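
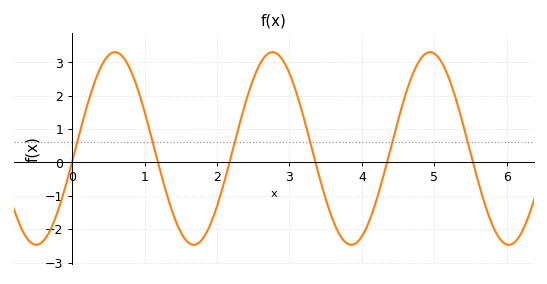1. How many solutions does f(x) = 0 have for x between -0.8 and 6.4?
6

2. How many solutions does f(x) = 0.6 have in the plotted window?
6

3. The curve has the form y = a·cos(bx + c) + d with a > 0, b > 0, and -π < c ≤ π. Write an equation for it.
y = 2.89cos(2.89x - 1.71) + 0.42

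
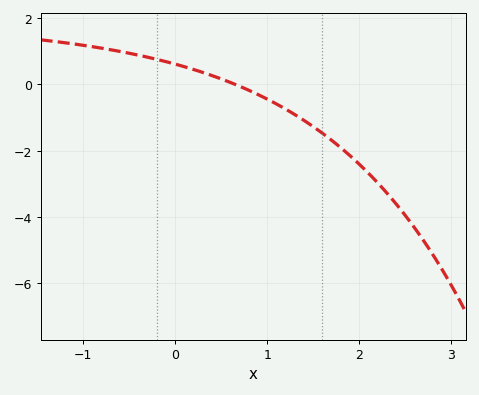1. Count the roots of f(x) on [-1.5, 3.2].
1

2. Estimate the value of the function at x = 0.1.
0.6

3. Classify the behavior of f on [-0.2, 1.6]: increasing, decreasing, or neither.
decreasing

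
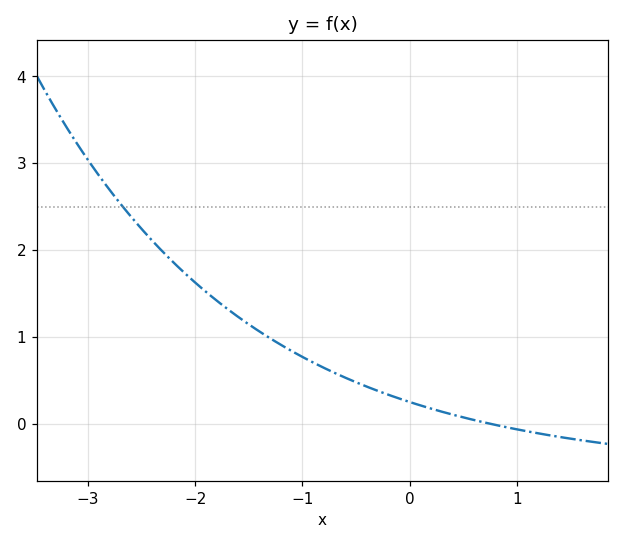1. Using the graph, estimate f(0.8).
0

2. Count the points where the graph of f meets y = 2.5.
1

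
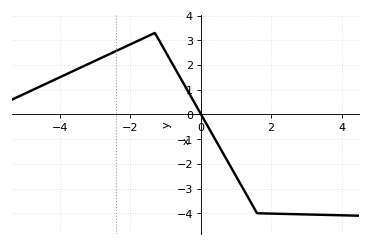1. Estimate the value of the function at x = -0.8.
2.04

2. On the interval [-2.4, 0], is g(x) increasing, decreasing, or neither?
neither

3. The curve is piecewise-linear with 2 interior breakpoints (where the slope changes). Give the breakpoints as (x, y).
(-1.3, 3.3); (1.6, -4)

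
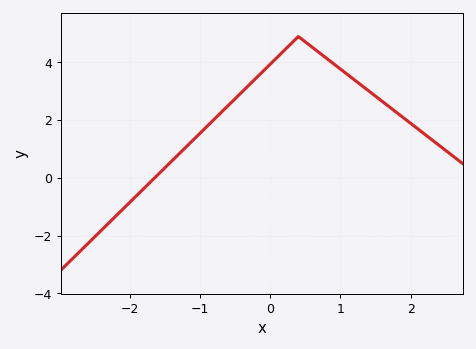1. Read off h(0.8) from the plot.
4.15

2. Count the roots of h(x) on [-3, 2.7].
1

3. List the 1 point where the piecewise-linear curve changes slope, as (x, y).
(0.4, 4.9)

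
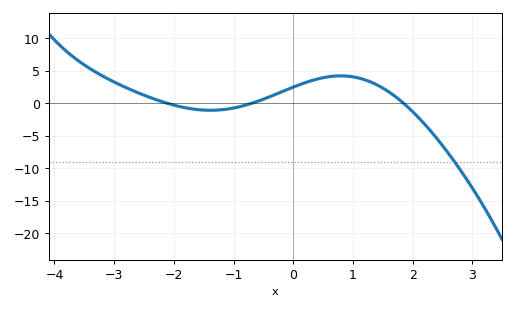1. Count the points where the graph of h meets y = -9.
1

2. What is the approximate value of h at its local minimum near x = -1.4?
-1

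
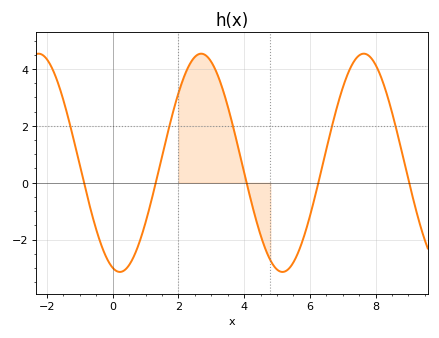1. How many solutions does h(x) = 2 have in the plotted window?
5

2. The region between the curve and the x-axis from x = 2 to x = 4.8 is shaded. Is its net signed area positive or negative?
positive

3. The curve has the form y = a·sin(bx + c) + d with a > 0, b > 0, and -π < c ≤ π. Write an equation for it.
y = 3.84sin(1.27x - 1.85) + 0.7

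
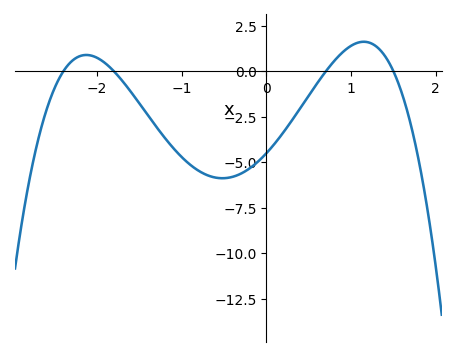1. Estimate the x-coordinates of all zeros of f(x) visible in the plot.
-2.4, -1.8, 0.7, 1.5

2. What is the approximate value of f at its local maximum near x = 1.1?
1.6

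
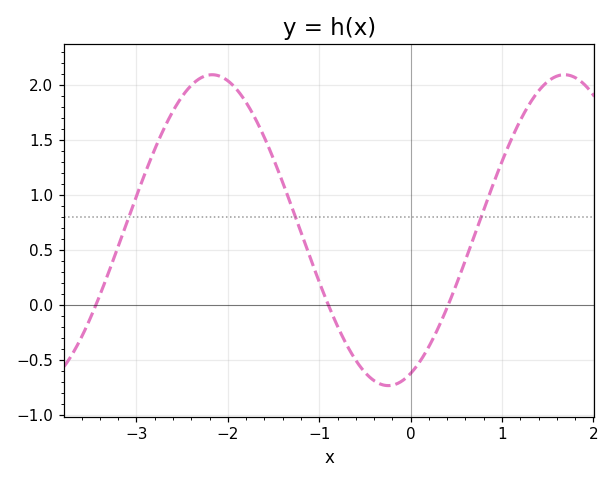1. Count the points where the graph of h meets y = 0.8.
3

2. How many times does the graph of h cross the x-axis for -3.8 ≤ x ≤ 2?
3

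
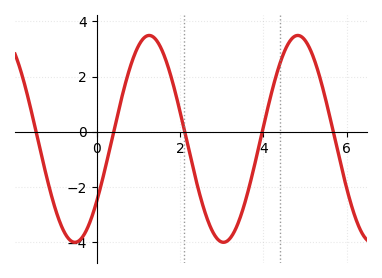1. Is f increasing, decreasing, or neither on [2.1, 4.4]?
neither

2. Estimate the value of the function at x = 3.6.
-2.34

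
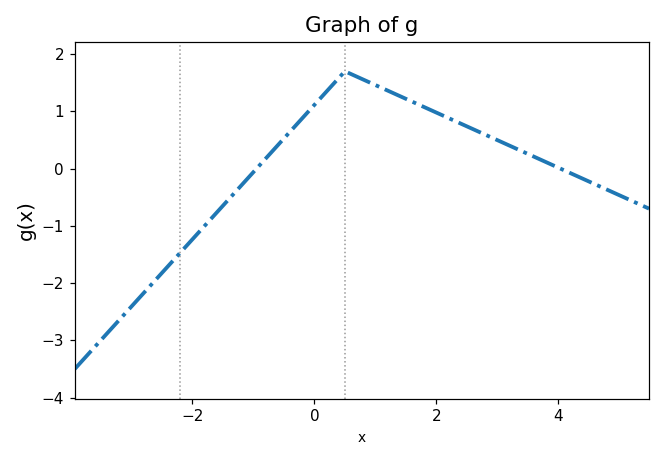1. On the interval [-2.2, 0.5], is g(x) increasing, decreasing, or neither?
increasing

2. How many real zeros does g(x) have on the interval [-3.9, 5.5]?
2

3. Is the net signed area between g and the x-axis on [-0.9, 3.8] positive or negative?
positive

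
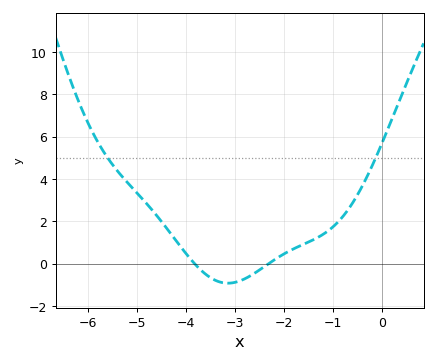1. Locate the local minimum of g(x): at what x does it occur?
-3.15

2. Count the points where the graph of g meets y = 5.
2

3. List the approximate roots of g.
-3.83, -2.32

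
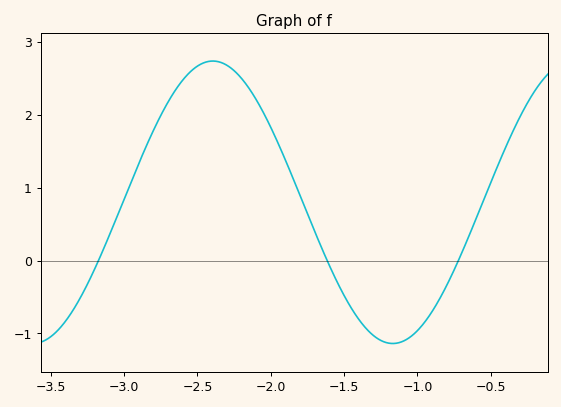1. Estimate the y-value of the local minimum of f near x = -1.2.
-1.14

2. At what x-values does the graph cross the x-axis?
-3.17, -1.62, -0.72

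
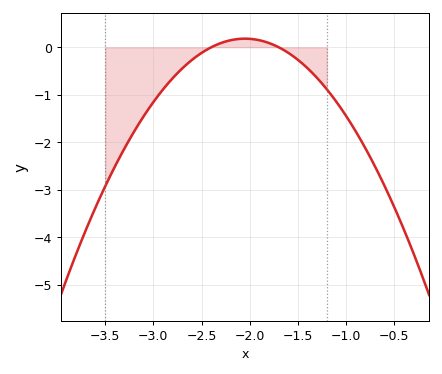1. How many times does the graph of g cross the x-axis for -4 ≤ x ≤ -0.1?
2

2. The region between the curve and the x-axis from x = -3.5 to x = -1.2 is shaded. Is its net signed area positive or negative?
negative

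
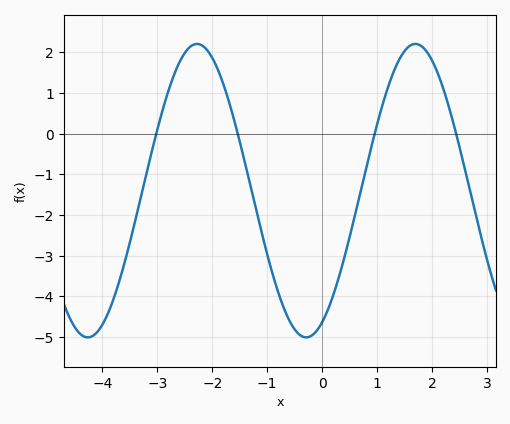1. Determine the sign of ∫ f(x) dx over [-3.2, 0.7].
negative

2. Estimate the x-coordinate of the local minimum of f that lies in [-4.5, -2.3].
-4.2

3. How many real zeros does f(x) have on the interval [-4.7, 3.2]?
4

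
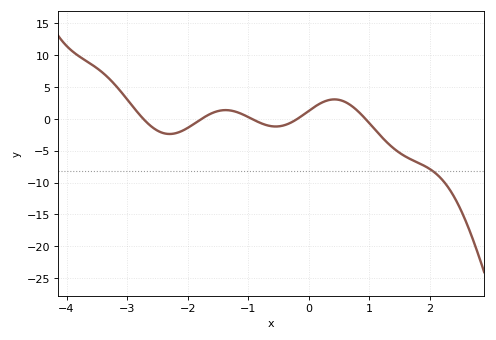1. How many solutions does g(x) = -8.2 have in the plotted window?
1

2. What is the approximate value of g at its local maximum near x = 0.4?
3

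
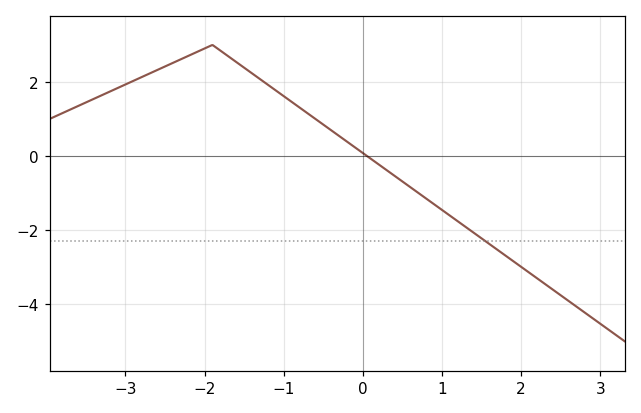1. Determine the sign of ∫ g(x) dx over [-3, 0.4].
positive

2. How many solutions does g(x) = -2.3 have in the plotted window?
1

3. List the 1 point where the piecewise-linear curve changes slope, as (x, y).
(-1.9, 3)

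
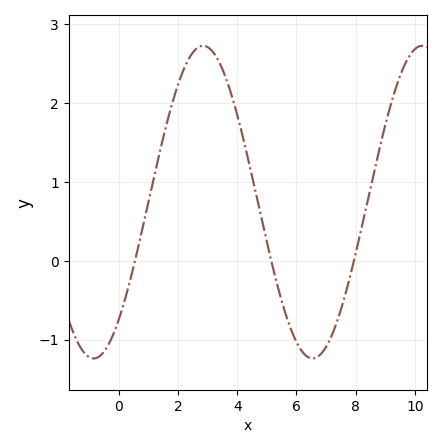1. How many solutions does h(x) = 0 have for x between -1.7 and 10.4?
3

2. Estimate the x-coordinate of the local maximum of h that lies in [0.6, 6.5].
2.85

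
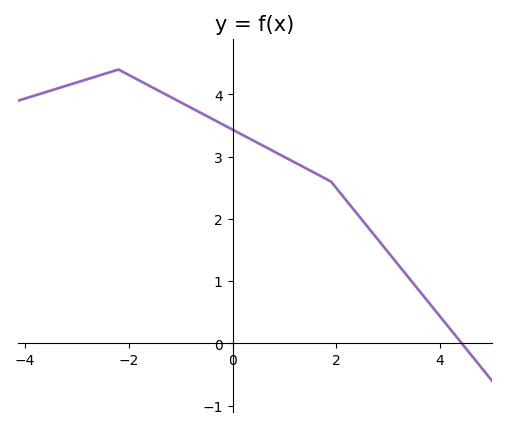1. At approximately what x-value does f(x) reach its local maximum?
-2.2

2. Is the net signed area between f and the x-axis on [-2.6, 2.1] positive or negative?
positive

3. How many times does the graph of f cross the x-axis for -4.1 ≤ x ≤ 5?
1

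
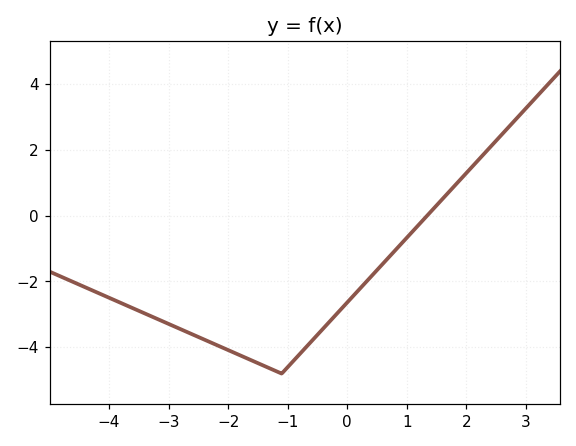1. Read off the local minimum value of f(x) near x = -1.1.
-4.8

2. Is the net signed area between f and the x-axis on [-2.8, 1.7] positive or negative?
negative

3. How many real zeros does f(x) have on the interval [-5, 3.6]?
1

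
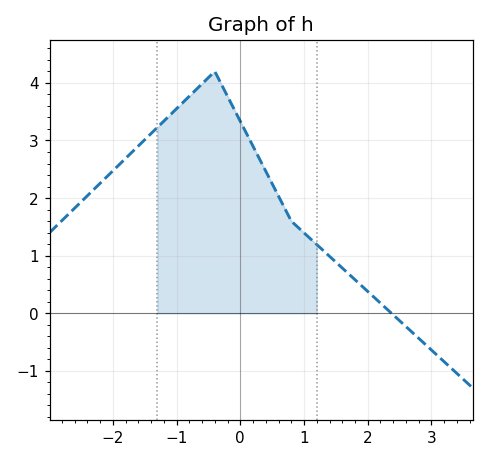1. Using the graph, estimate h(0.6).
2.03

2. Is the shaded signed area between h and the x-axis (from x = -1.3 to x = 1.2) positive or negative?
positive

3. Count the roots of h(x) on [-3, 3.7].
1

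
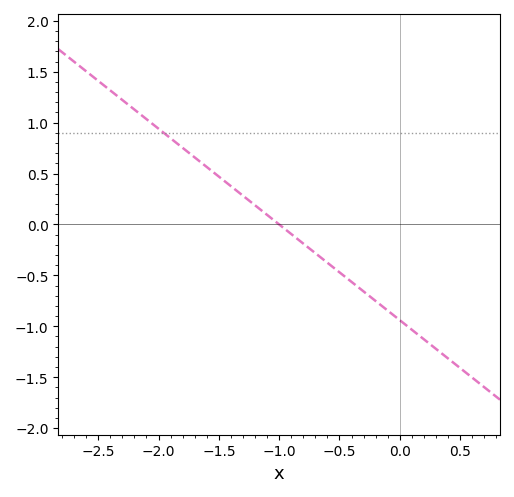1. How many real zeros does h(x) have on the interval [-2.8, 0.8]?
1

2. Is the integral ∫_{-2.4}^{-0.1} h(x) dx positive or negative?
positive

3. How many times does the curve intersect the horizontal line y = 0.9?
1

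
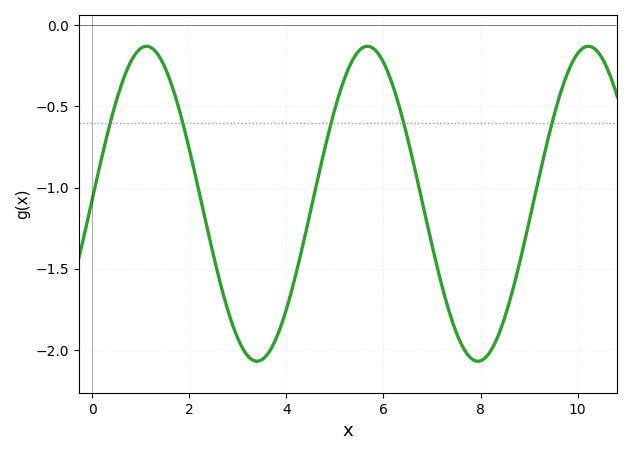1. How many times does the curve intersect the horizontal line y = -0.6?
5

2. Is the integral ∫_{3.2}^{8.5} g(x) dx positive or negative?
negative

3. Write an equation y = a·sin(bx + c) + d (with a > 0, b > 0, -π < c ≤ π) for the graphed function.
y = 0.97sin(1.38x + 0.03) - 1.1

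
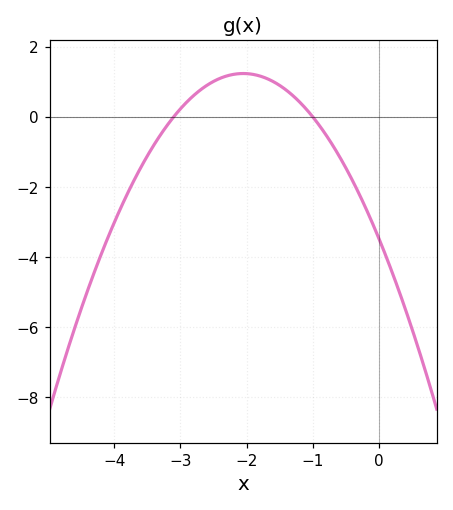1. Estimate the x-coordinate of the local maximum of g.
-2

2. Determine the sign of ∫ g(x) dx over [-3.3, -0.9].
positive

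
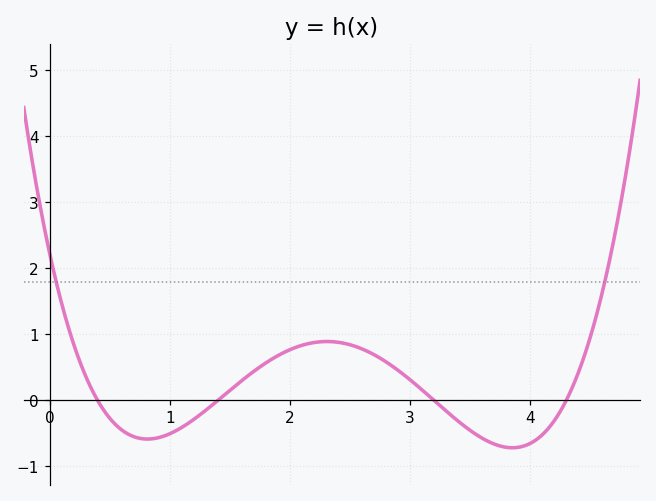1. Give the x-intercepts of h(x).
0.4, 1.4, 3.2, 4.3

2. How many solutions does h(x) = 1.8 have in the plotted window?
2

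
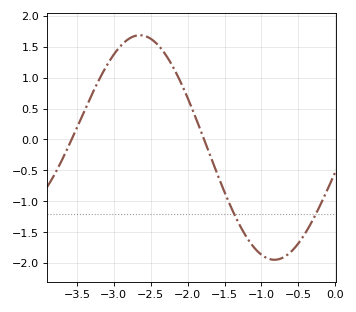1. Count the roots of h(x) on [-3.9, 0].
2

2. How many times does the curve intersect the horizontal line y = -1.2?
2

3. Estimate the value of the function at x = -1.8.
0.05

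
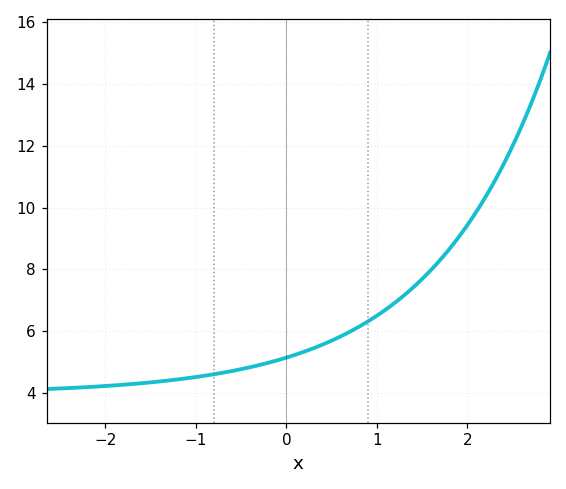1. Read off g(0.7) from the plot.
5.98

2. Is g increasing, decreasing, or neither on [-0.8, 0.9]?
increasing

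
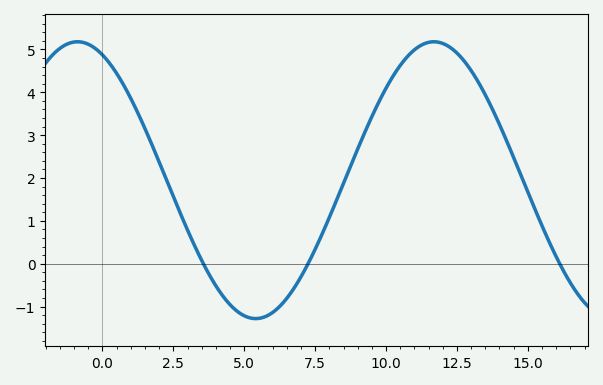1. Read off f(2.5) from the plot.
1.6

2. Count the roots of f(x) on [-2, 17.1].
3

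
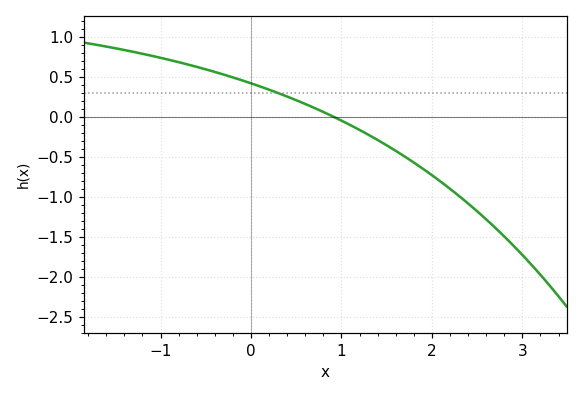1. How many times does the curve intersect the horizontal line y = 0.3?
1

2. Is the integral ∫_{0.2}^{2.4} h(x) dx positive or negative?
negative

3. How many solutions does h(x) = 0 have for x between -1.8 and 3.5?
1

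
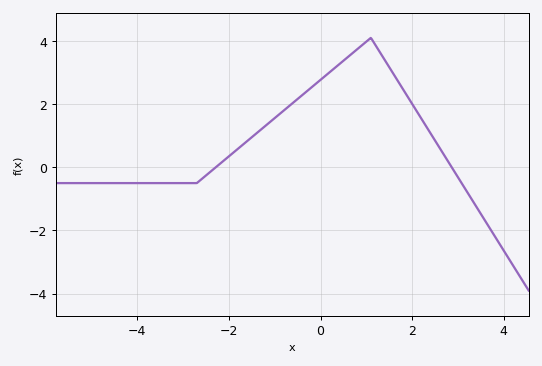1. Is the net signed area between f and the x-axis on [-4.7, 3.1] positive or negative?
positive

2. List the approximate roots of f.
-2.2, 2.8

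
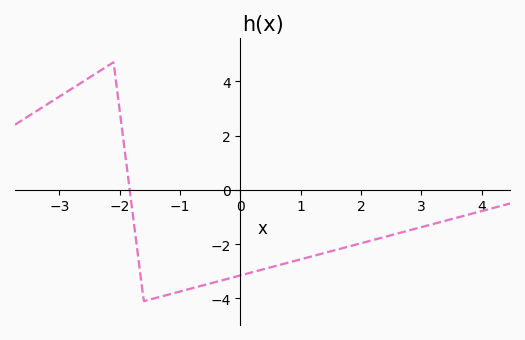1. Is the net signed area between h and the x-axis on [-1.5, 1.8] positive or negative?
negative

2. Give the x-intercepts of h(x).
-1.83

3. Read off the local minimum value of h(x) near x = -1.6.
-4.1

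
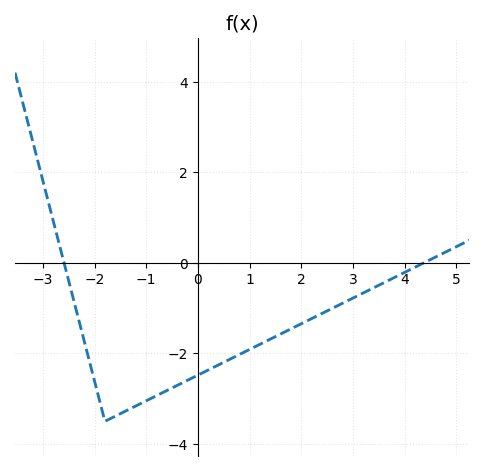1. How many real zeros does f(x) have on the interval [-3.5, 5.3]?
2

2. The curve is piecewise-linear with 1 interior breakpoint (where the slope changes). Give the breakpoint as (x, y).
(-1.8, -3.5)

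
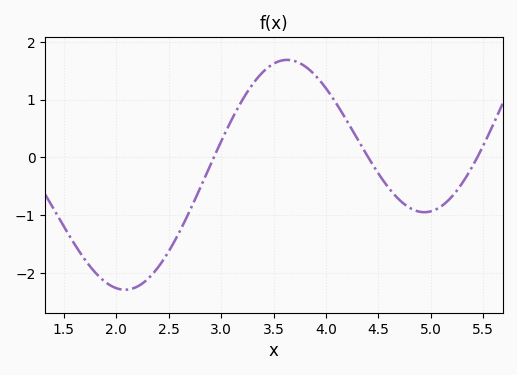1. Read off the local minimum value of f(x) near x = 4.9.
-0.9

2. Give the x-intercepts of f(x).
2.9, 4.4, 5.4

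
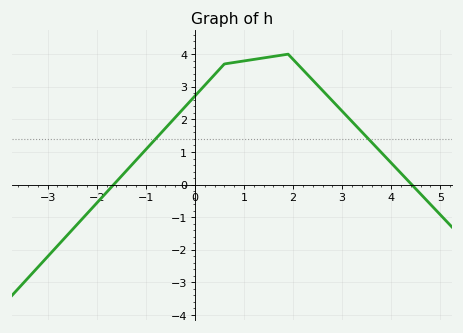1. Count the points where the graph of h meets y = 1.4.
2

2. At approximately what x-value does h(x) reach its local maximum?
1.8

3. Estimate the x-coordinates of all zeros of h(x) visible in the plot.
-1.6, 4.4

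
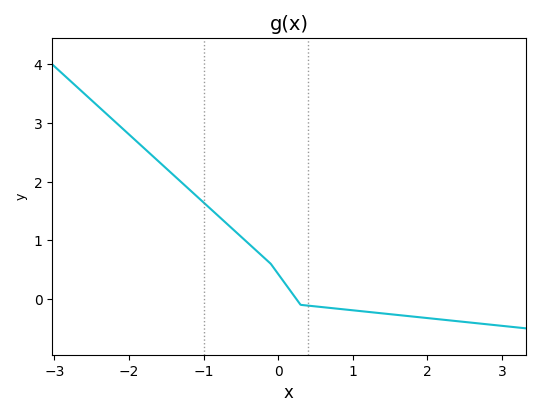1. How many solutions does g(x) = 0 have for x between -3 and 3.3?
1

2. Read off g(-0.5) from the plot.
1.1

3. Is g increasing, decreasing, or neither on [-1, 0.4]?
decreasing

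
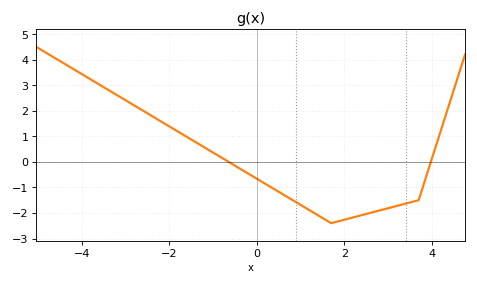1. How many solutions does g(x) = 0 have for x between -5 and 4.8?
2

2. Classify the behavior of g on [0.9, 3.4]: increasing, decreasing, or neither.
neither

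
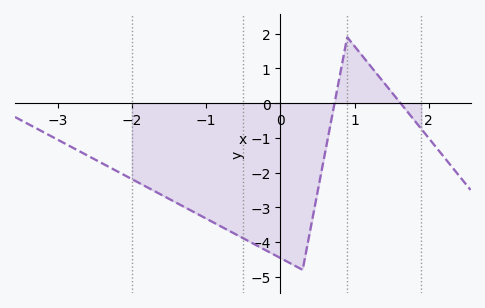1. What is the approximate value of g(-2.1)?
-2.07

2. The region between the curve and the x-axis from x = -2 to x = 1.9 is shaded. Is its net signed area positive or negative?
negative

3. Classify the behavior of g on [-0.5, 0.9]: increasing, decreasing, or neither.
neither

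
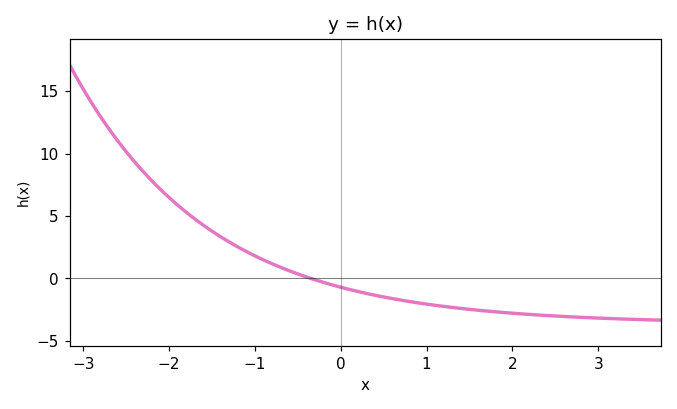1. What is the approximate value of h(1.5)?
-2.48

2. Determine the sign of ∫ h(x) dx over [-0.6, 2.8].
negative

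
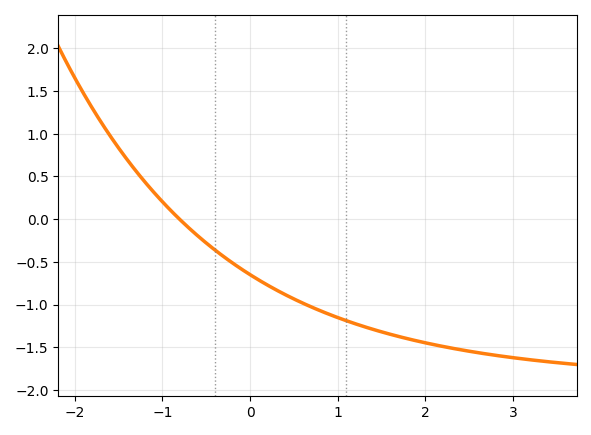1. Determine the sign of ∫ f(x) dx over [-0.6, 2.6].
negative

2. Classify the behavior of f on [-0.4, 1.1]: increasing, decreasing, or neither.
decreasing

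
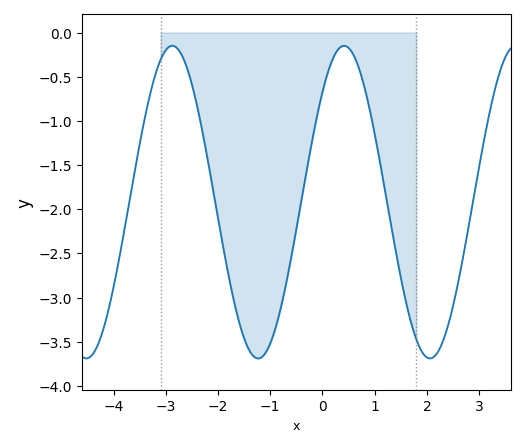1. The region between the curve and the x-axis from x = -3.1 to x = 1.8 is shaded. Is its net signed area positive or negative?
negative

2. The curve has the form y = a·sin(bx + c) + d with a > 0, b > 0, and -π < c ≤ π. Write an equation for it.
y = 1.77sin(1.9x + 0.78) - 1.92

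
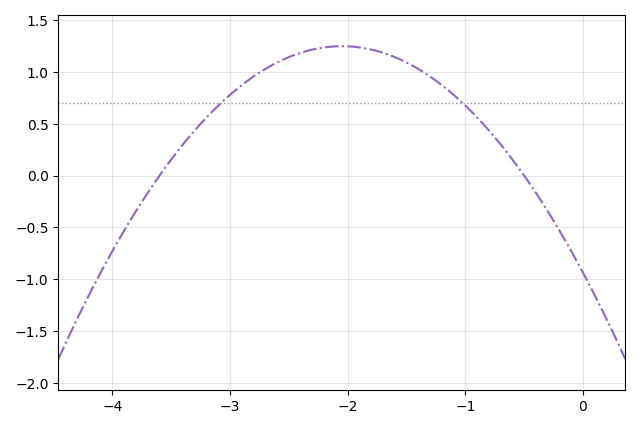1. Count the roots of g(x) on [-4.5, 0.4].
2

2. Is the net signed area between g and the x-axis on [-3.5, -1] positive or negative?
positive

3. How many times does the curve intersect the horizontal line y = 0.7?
2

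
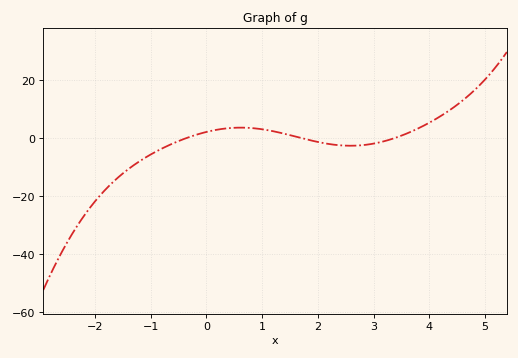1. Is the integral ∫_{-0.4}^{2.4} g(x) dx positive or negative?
positive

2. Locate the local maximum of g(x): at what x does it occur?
0.6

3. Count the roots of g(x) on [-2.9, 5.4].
3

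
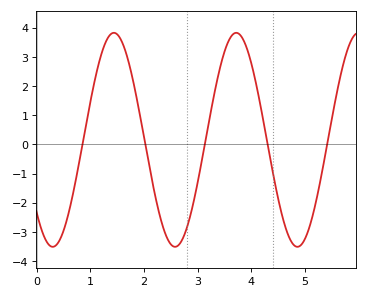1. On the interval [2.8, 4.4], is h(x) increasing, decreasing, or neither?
neither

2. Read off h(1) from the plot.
1.5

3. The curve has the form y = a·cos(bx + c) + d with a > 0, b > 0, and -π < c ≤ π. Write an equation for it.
y = 3.67cos(2.8x + 2.3) + 0.16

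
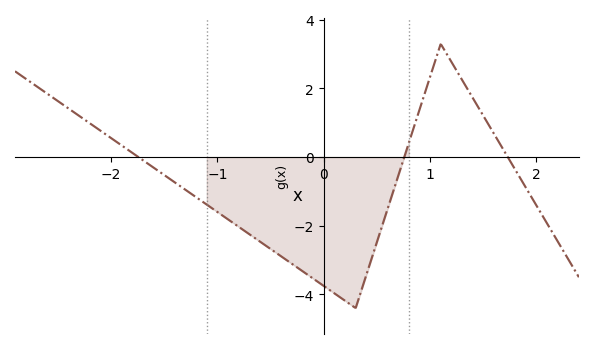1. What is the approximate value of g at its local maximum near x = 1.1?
3.3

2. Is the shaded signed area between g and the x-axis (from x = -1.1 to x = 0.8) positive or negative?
negative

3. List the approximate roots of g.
-1.74, 0.757, 1.73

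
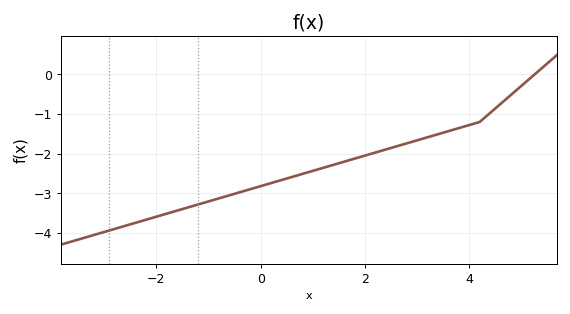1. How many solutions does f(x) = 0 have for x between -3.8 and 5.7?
1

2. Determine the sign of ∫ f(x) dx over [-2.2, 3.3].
negative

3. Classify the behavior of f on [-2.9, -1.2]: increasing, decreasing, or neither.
increasing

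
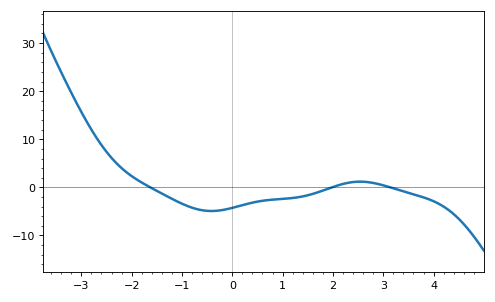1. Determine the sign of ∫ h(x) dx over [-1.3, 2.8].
negative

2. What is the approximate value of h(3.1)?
0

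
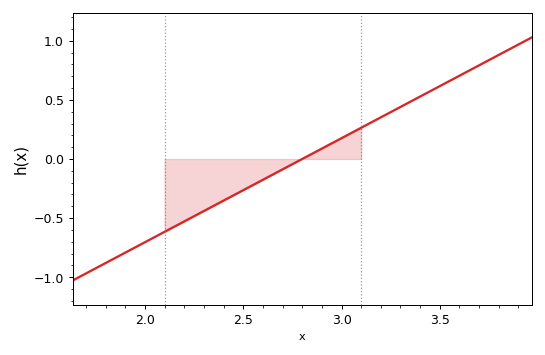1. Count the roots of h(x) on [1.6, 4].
1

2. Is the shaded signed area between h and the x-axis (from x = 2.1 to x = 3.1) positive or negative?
negative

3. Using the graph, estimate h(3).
0.176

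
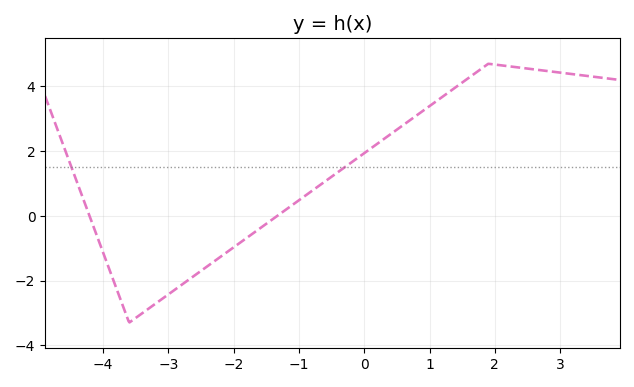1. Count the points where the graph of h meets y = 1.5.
2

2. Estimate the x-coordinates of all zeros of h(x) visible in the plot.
-4.2, -1.4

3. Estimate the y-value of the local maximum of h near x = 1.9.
4.6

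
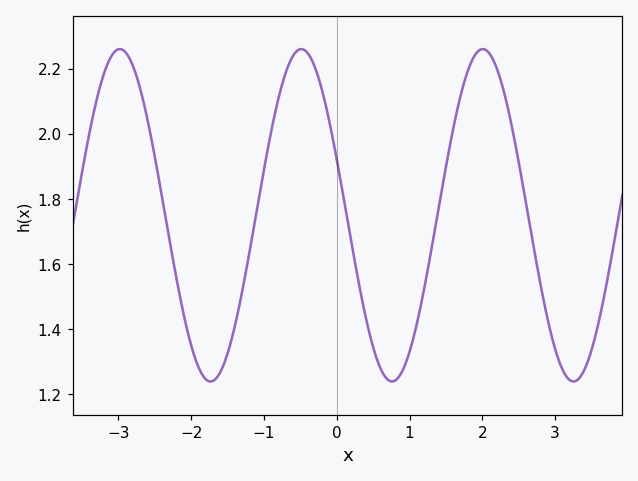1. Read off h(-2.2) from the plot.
1.56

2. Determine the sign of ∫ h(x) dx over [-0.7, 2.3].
positive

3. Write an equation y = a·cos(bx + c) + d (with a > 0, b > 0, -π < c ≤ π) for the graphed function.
y = 0.51cos(2.5x + 1.2) + 1.75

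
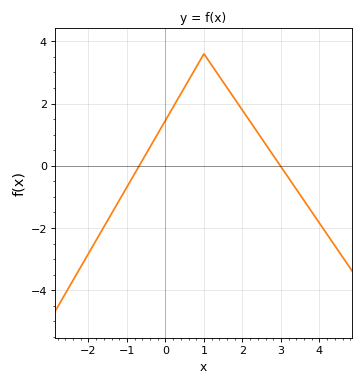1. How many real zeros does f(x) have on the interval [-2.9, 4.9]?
2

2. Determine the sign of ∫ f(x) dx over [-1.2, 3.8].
positive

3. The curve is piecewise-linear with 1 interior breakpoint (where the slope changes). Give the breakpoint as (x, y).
(1, 3.6)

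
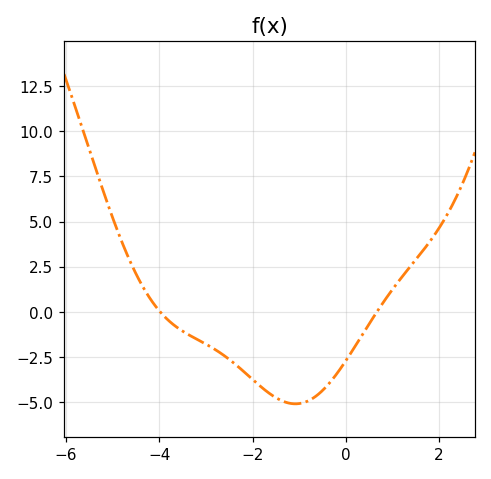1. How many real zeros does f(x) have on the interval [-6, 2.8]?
2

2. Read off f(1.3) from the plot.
2.25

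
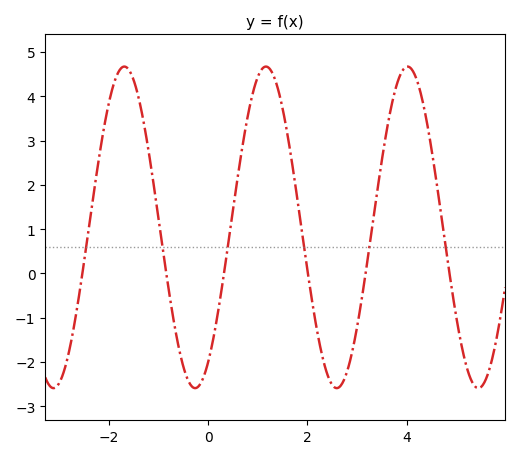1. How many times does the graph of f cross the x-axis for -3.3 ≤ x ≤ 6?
6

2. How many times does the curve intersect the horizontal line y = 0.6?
6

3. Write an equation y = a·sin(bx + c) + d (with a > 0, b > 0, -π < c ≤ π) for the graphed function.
y = 3.63sin(2.2x - 0.99) + 1.04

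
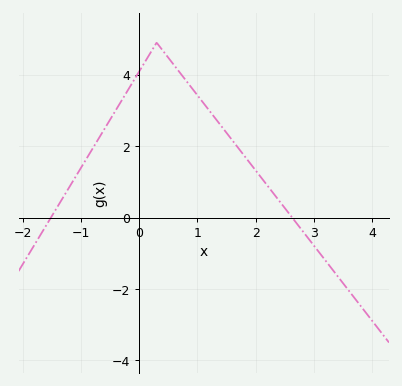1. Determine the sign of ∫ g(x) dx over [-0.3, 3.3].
positive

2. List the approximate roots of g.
-1.51, 2.63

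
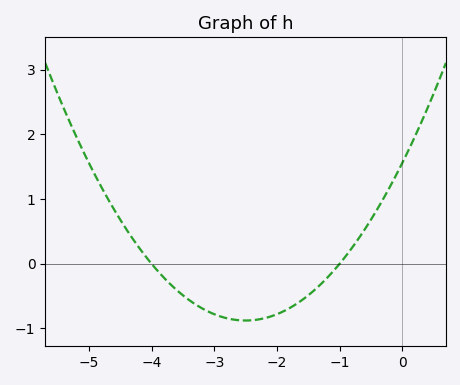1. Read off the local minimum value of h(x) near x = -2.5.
-0.9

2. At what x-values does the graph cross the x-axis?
-4, -1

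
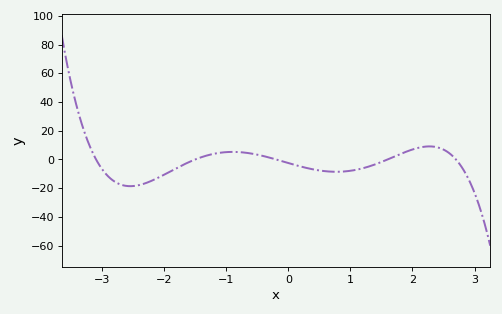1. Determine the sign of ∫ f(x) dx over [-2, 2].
negative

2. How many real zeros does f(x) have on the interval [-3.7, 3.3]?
5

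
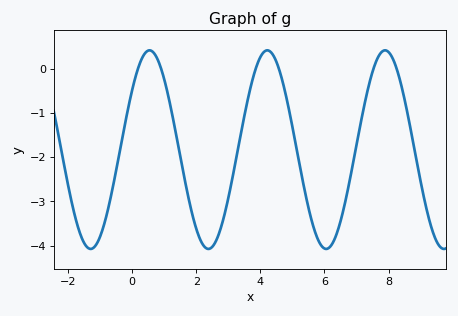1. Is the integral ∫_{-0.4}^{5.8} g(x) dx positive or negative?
negative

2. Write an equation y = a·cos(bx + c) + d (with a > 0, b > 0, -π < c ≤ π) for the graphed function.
y = 2.24cos(1.71x - 0.93) - 1.83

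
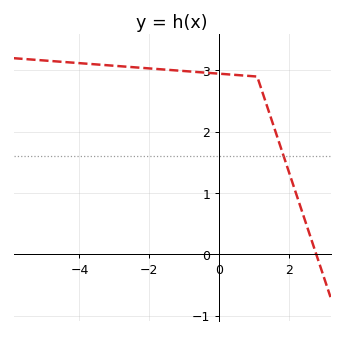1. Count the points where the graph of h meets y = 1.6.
1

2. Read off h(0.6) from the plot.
2.92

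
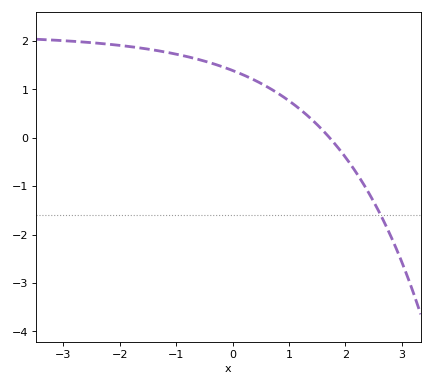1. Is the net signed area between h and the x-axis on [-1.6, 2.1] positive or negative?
positive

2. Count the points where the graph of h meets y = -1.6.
1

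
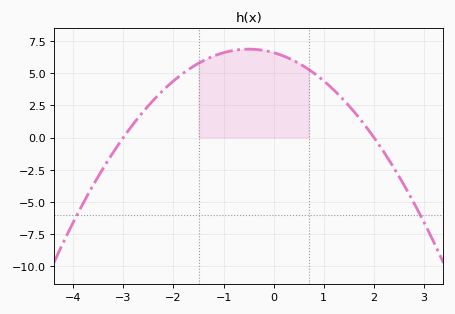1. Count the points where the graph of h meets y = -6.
2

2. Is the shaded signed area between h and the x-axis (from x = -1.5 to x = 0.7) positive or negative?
positive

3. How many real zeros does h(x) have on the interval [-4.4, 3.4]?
2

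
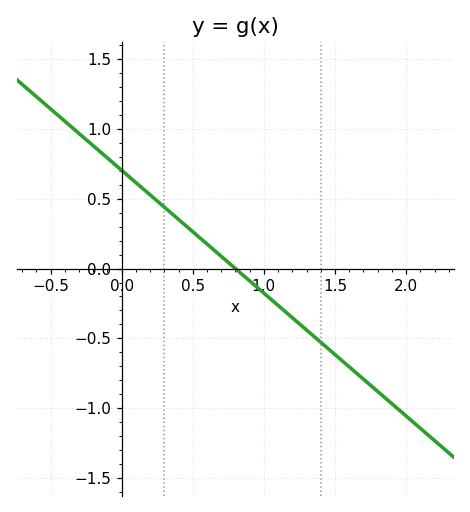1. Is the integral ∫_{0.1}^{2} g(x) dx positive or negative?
negative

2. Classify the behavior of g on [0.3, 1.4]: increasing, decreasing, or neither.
decreasing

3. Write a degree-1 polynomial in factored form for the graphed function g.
y = -0.88(x - 0.8)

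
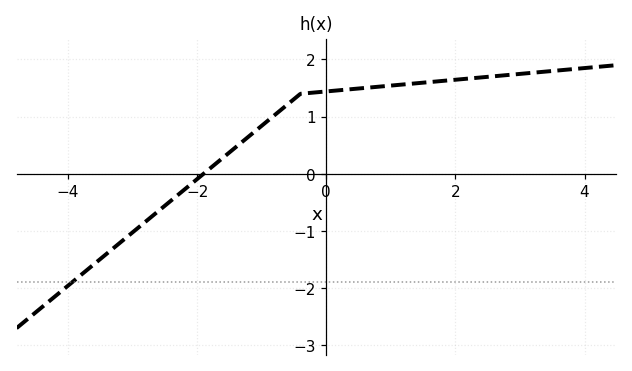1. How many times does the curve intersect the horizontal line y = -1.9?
1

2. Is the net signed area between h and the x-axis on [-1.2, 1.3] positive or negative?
positive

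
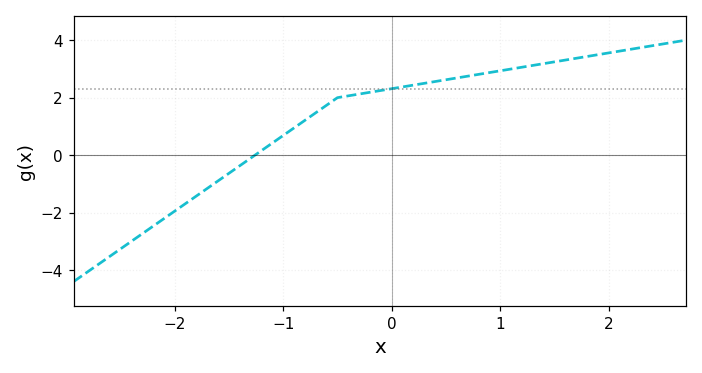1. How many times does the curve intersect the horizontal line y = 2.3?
1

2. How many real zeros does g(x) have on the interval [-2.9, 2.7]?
1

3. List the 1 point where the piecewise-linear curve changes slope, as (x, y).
(-0.5, 2)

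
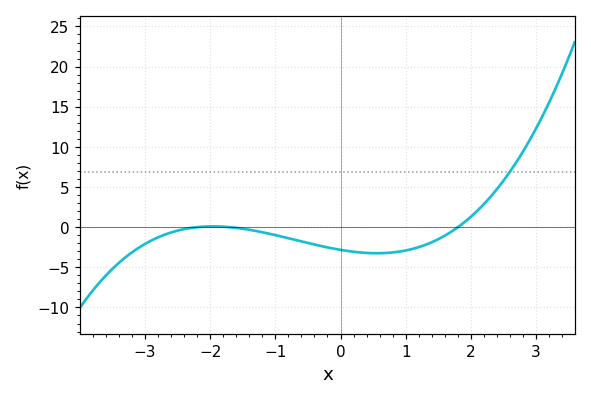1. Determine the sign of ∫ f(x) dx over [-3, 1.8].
negative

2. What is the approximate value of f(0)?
-2.83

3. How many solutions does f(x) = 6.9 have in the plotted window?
1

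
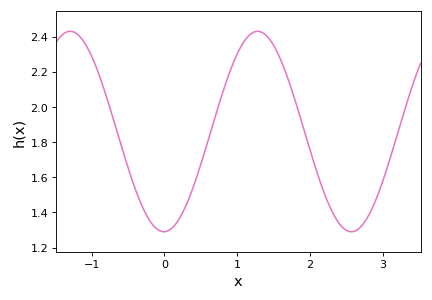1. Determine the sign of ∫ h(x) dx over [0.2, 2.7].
positive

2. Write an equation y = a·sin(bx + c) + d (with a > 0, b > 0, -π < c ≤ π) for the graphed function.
y = 0.57sin(2.4x - 1.6) + 1.86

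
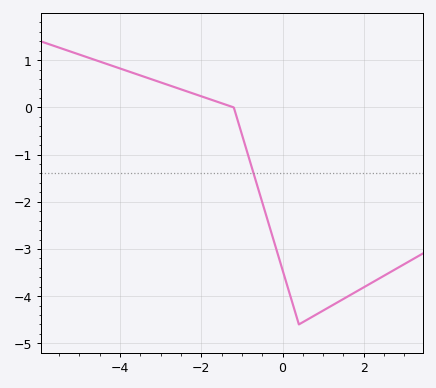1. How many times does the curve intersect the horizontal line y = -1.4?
1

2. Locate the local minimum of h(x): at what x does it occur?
0.401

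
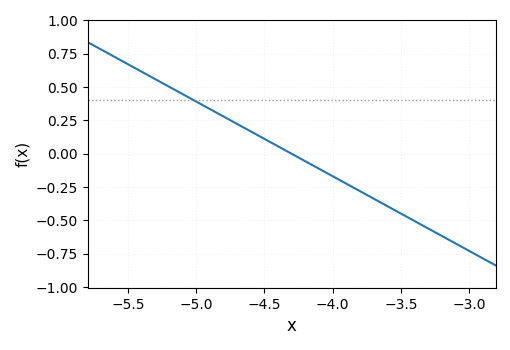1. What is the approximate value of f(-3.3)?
-0.56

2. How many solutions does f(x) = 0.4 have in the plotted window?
1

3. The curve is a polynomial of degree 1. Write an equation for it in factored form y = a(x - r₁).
y = -0.56(x + 4.3)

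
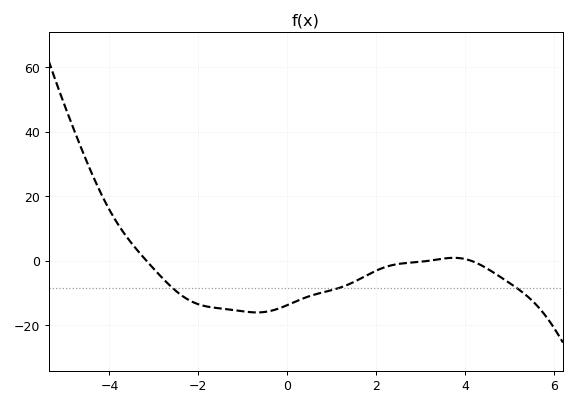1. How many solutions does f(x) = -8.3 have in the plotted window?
3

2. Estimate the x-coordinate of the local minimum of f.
-0.6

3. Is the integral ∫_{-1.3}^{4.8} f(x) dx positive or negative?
negative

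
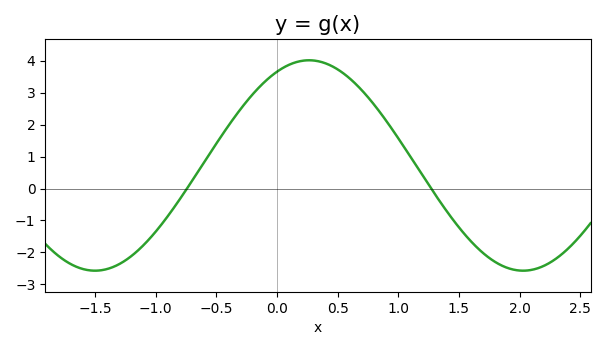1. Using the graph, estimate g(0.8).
2.6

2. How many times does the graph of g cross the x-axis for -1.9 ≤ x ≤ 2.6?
2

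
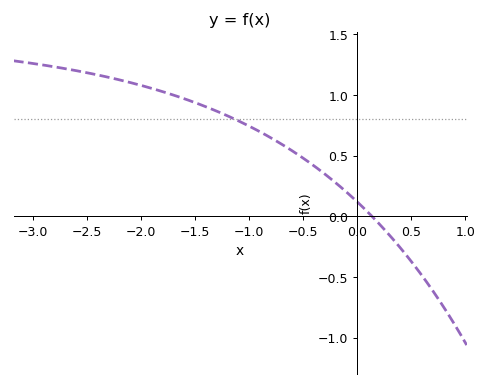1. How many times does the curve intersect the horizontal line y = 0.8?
1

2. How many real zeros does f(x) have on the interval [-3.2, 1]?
1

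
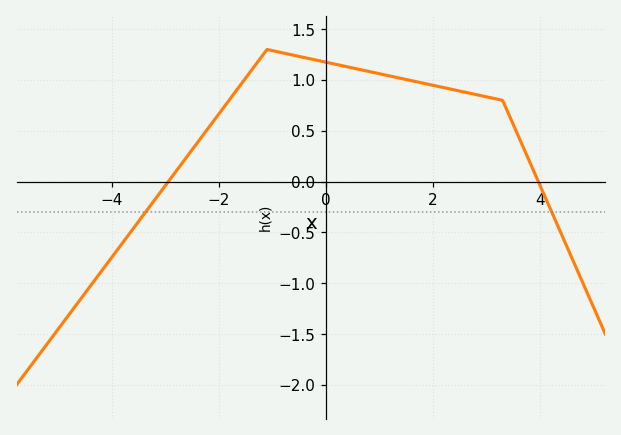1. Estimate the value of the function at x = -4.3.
-0.95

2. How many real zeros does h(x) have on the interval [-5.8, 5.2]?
2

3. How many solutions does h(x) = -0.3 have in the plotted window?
2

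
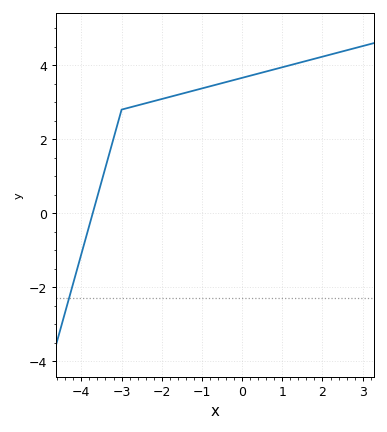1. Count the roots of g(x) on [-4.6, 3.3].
1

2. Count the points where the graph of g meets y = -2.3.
1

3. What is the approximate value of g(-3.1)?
2.4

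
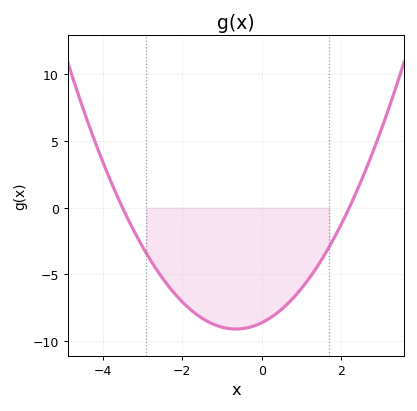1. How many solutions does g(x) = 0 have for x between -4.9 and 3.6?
2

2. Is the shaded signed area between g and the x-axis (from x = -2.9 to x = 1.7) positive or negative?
negative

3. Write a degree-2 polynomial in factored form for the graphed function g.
y = 1.12(x + 3.5)(x - 2.2)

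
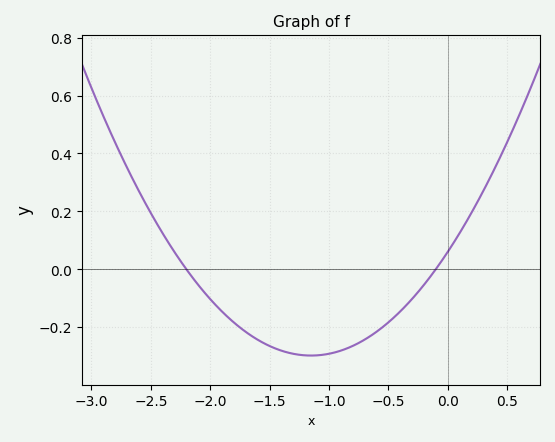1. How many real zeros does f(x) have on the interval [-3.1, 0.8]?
2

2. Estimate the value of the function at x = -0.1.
0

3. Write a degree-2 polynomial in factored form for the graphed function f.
y = 0.27(x + 2.2)(x + 0.1)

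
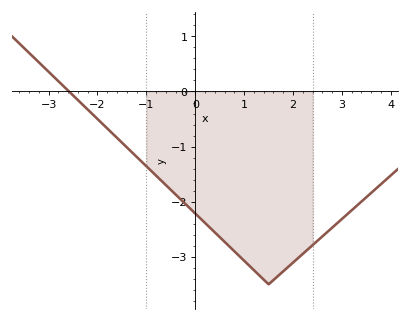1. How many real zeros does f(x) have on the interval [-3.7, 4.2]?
1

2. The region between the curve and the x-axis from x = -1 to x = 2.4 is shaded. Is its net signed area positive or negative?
negative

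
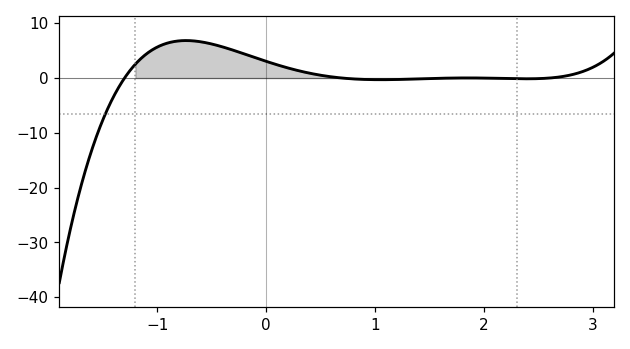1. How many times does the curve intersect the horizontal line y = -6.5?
1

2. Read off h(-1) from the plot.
5.65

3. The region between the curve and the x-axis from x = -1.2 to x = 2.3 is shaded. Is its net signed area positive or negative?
positive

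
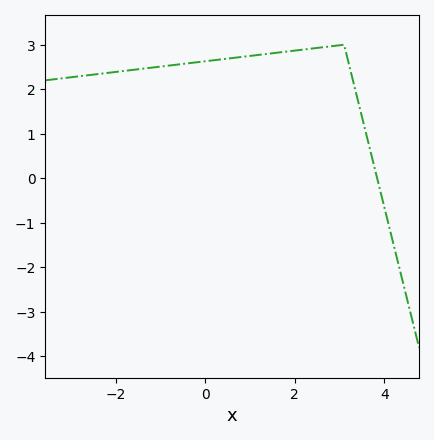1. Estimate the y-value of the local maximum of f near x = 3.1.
3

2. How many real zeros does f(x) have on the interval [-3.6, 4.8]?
1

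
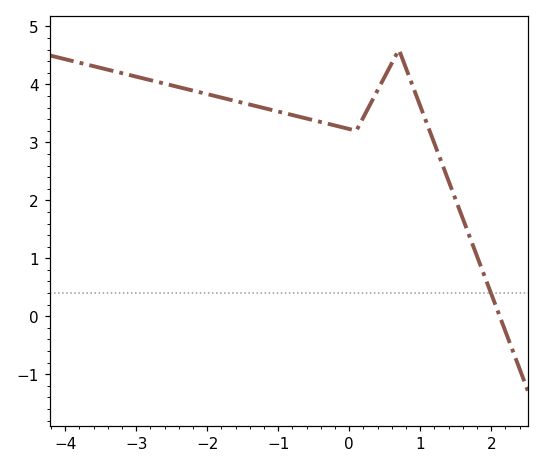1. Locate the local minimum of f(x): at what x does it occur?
0.1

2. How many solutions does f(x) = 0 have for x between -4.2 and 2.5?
1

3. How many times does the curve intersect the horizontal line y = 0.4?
1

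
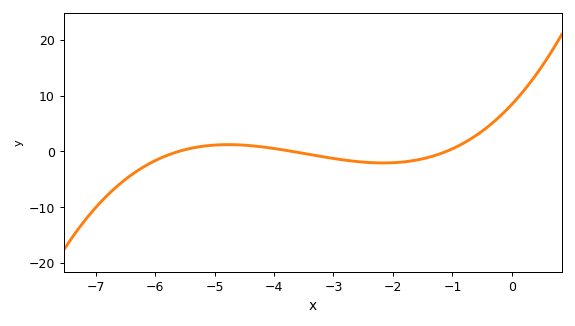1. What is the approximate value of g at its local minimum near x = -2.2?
-2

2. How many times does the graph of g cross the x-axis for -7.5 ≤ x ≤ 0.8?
3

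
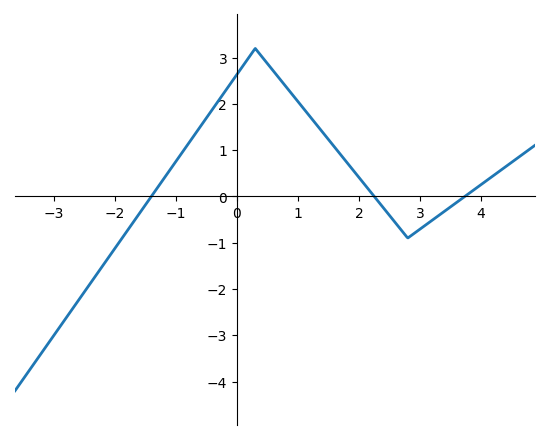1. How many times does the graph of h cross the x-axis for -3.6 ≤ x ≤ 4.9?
3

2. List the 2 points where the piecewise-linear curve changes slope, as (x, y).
(0.3, 3.2); (2.8, -0.9)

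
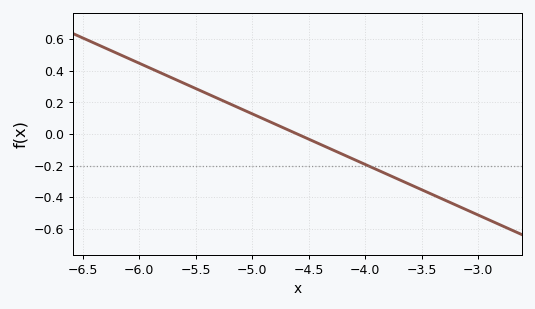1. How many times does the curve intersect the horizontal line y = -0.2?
1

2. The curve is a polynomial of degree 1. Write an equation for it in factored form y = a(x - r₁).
y = -0.32(x + 4.6)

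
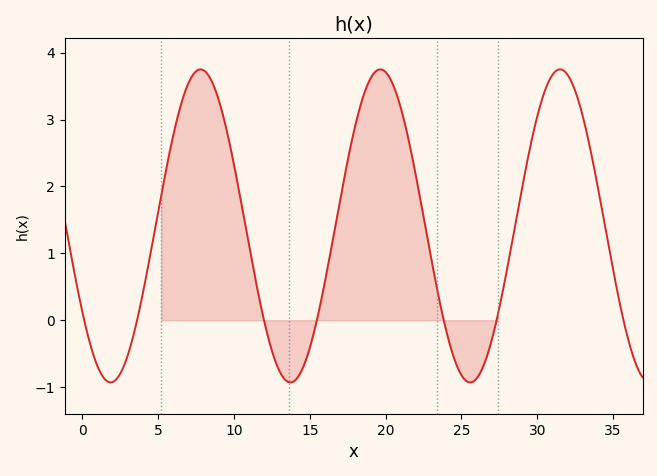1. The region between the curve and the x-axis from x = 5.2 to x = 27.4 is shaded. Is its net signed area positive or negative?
positive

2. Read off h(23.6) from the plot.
0.2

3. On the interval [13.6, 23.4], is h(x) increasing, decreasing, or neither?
neither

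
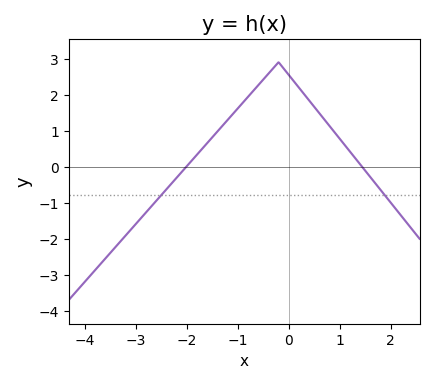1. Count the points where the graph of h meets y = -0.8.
2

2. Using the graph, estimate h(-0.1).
2.72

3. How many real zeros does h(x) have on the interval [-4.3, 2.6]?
2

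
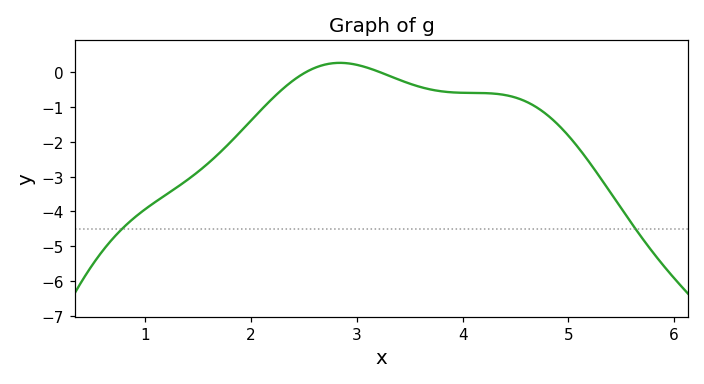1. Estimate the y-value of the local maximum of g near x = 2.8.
0.3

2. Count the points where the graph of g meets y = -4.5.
2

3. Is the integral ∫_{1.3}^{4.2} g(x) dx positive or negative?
negative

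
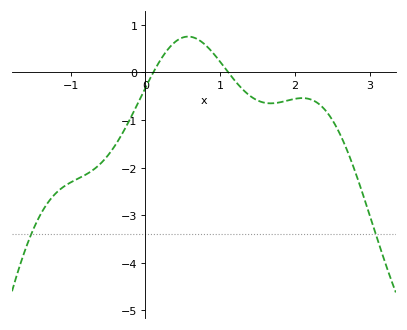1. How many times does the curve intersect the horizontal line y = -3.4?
2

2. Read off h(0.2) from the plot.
0.258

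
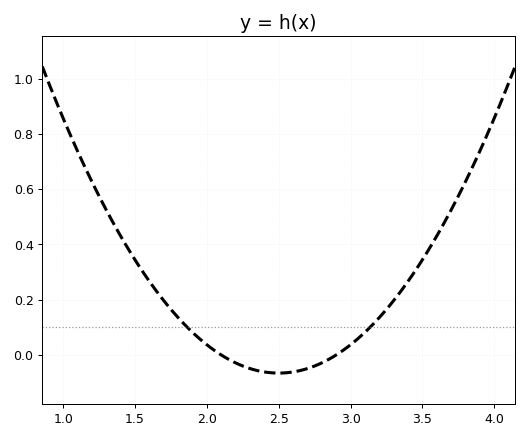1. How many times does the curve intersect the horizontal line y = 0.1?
2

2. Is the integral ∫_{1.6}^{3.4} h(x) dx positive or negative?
positive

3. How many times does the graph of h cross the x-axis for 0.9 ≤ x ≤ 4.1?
2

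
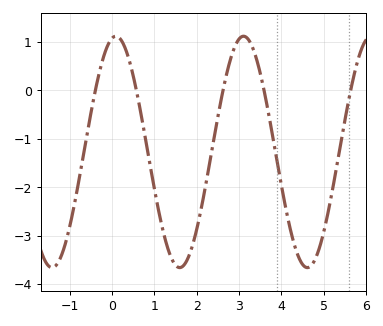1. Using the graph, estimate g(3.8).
-0.962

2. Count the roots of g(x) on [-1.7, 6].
5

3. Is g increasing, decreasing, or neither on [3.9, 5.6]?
neither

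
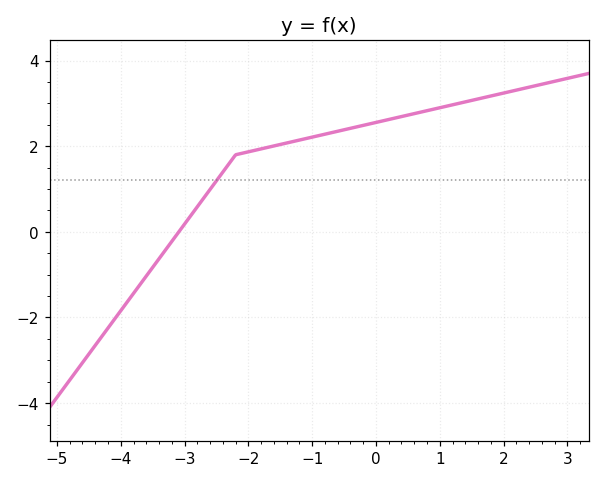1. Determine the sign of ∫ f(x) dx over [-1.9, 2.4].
positive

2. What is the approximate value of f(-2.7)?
0.8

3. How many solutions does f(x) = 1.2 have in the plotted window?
1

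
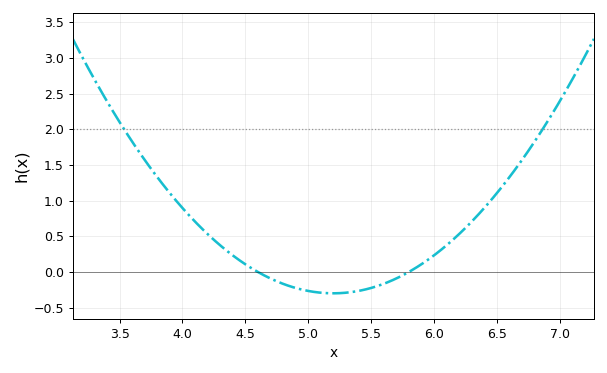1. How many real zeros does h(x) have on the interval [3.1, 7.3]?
2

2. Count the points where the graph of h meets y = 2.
2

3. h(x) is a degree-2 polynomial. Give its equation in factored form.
y = 0.83(x - 4.6)(x - 5.8)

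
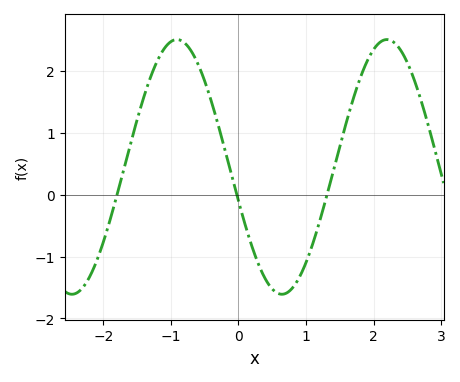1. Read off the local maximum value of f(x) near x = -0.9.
2.5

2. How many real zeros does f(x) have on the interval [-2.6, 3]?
3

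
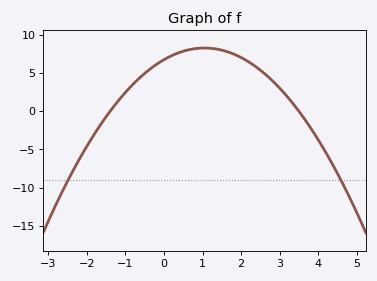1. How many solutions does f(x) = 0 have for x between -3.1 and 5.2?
2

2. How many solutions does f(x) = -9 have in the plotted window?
2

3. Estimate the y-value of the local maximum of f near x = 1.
8.5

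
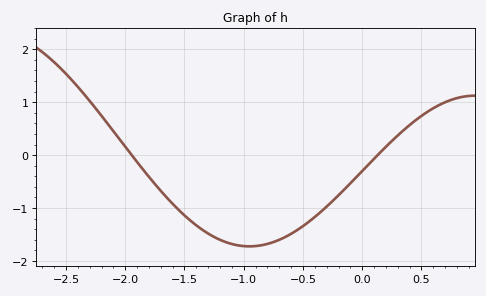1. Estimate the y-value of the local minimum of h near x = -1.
-1.7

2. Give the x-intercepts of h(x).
-1.95, 0.15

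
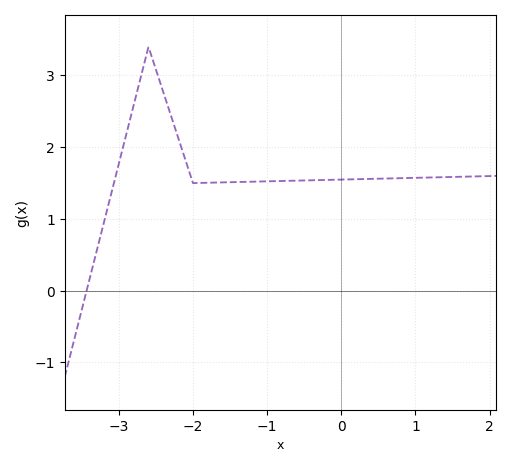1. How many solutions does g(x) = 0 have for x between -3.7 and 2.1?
1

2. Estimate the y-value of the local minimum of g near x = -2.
1.5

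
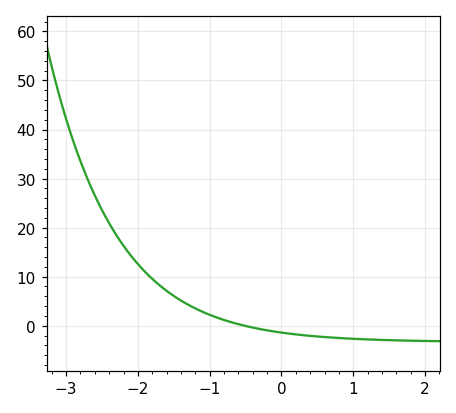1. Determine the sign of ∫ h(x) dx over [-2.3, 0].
positive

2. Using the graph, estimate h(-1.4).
5.13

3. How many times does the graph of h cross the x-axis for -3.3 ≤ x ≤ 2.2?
1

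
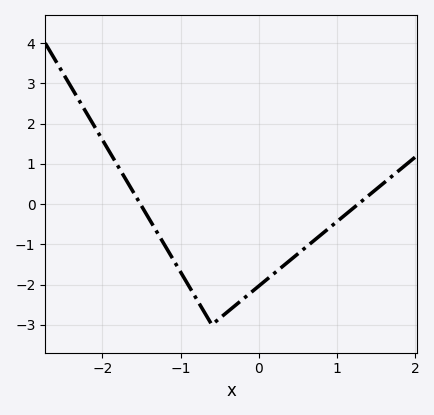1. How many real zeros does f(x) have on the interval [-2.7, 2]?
2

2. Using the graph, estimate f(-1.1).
-1.4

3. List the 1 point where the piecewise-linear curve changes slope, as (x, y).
(-0.6, -3)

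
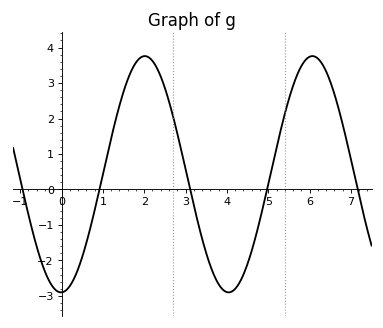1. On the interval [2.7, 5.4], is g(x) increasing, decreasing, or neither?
neither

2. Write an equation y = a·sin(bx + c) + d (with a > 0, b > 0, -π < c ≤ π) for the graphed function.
y = 3.33sin(1.6x - 1.6) + 0.43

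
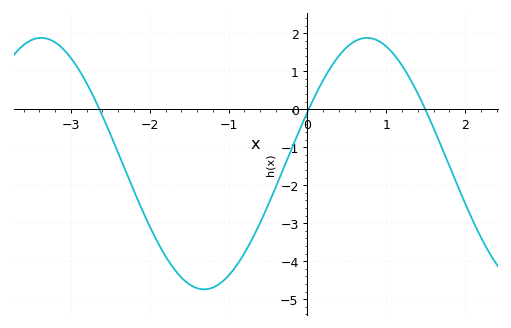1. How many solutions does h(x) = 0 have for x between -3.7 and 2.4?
3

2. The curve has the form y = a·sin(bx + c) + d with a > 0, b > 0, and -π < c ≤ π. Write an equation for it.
y = 3.31sin(1.5x + 0.42) - 1.43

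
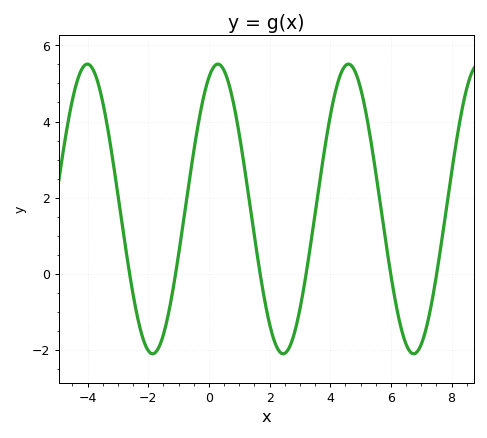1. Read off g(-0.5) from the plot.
3.2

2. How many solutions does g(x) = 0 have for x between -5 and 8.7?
6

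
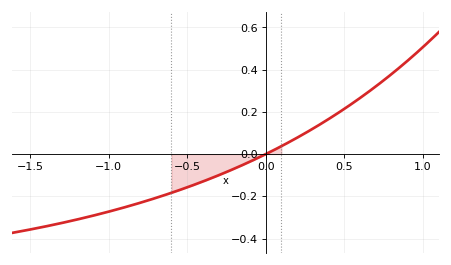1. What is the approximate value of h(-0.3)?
-0.1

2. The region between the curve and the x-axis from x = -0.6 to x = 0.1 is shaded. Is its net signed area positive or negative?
negative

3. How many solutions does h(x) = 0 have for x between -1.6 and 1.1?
1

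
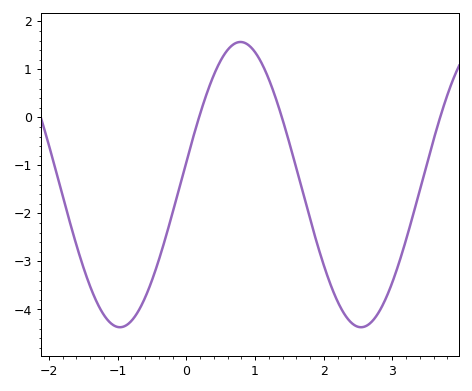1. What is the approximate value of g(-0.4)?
-3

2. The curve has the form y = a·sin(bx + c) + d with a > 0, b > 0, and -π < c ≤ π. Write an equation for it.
y = 2.97sin(1.8x + 0.16) - 1.4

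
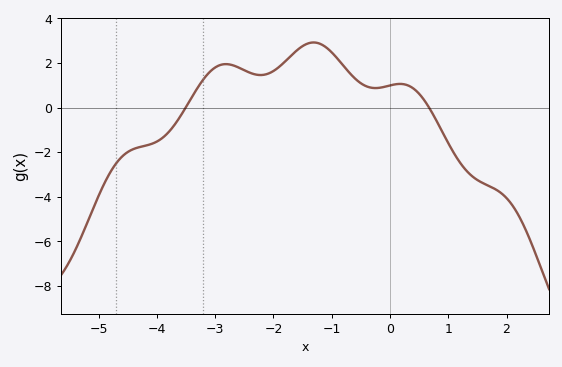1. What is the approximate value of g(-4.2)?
-1.8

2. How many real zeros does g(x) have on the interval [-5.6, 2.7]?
2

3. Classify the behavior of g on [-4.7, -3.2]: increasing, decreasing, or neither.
increasing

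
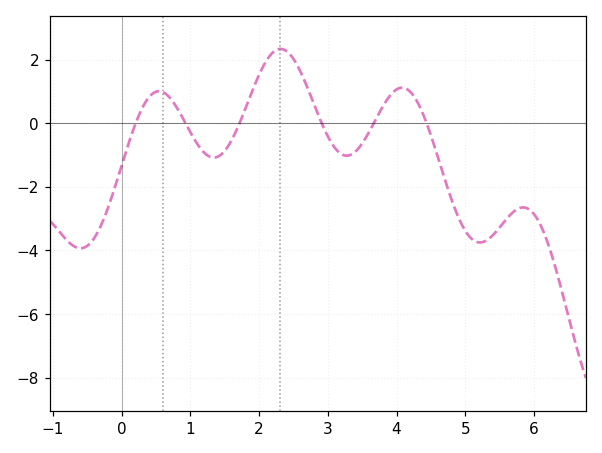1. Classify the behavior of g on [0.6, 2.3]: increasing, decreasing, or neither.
neither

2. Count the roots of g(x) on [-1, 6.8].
6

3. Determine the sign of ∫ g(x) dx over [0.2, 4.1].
positive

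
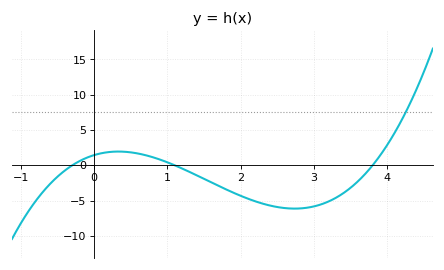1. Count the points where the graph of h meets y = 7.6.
1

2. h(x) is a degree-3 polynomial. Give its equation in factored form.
y = 1.16(x + 0.3)(x - 1.1)(x - 3.8)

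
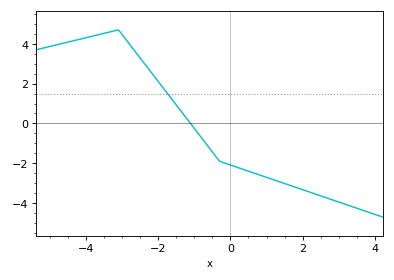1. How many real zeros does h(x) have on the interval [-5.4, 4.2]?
1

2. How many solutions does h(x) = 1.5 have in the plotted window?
1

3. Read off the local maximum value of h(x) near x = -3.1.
4.7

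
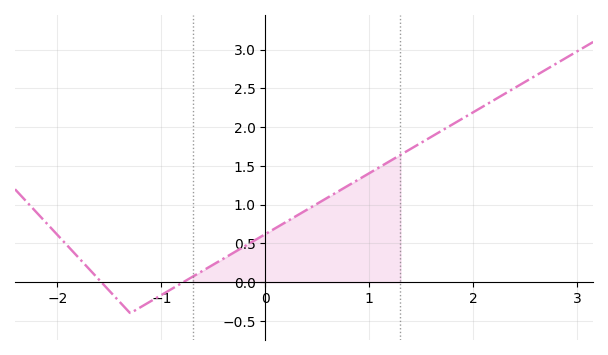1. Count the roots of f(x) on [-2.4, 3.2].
2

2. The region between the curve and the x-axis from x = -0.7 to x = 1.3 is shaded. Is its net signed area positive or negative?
positive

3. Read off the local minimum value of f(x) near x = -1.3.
-0.399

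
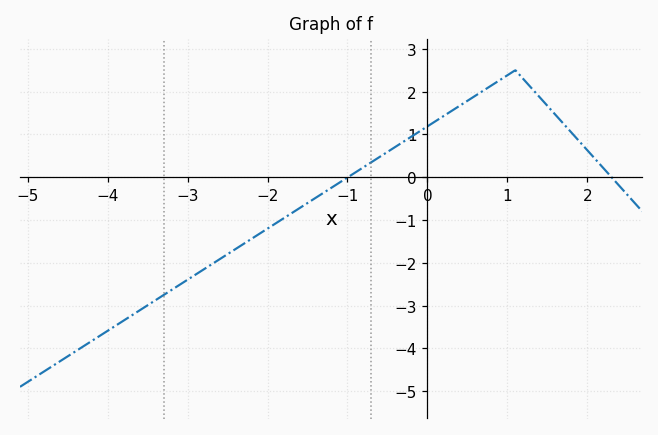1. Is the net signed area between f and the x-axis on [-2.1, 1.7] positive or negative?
positive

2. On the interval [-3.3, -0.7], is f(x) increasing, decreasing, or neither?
increasing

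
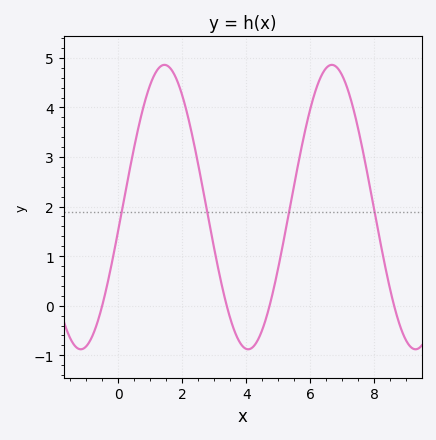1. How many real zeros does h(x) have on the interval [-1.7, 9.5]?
4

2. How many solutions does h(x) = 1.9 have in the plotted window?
4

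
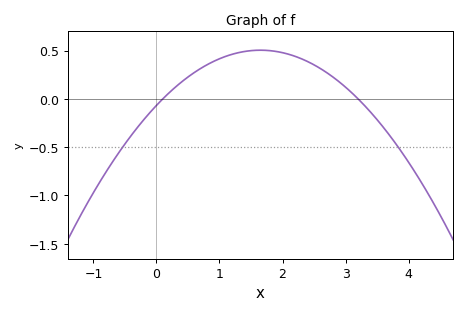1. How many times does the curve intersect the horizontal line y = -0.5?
2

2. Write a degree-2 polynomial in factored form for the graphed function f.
y = -0.21(x - 0.1)(x - 3.2)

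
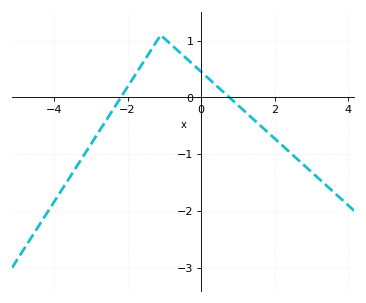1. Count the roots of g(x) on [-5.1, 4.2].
2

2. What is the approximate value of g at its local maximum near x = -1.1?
1.1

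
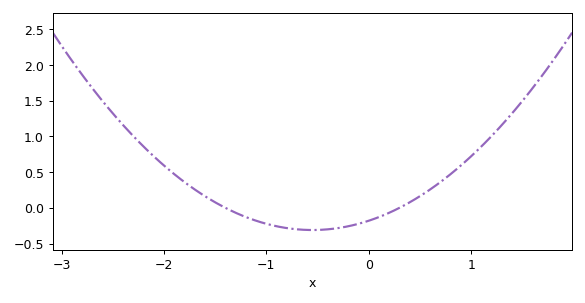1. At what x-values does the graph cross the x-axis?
-1.4, 0.3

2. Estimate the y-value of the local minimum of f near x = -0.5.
-0.311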